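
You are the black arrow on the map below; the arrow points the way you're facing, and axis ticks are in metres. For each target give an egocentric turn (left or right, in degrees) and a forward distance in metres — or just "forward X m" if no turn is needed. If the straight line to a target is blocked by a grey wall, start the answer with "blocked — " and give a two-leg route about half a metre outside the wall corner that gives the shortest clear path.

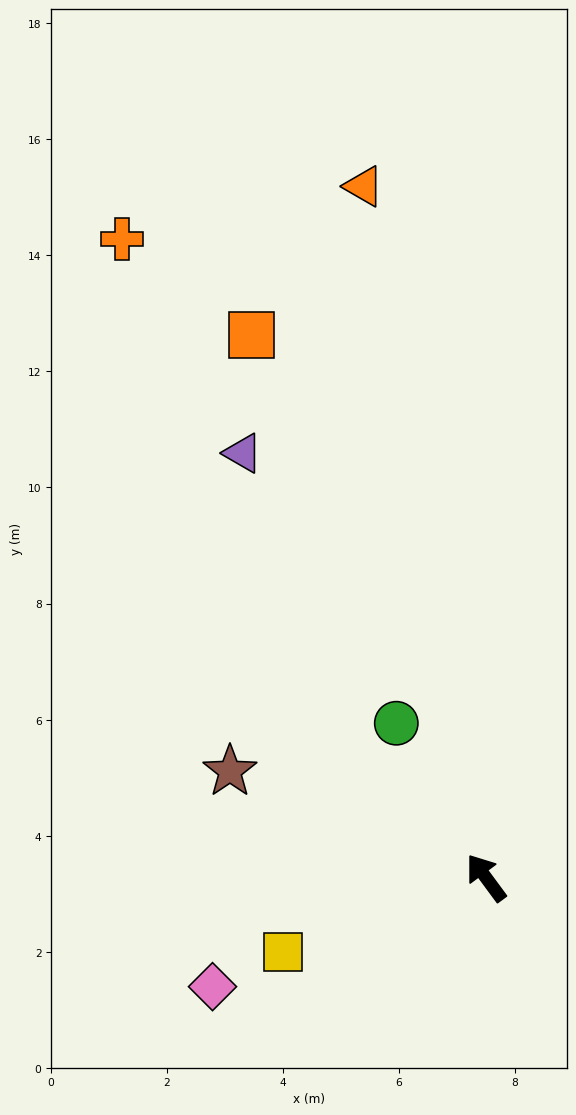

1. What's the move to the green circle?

turn right 6°, forward 3.1 m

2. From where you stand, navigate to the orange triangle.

turn right 26°, forward 12.1 m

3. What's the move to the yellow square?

turn left 74°, forward 3.7 m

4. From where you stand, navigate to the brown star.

turn left 31°, forward 4.8 m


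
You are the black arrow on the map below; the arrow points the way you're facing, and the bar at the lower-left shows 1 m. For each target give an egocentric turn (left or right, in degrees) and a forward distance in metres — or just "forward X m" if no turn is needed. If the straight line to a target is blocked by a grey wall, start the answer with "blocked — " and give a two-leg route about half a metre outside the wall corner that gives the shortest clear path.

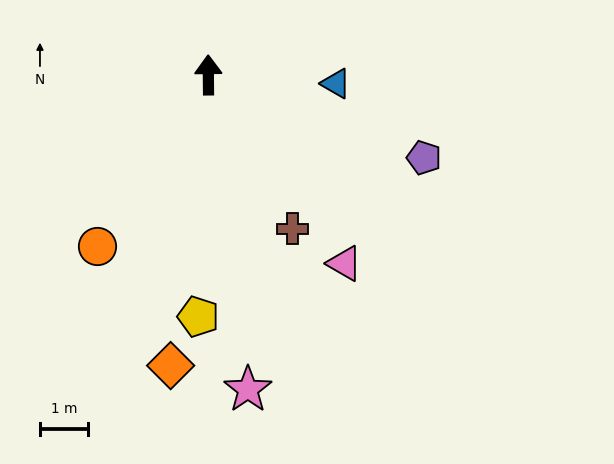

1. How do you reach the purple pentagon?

turn right 112°, forward 4.8 m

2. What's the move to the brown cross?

turn right 152°, forward 3.6 m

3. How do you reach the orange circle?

turn left 147°, forward 4.2 m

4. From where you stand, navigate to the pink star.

turn right 173°, forward 6.5 m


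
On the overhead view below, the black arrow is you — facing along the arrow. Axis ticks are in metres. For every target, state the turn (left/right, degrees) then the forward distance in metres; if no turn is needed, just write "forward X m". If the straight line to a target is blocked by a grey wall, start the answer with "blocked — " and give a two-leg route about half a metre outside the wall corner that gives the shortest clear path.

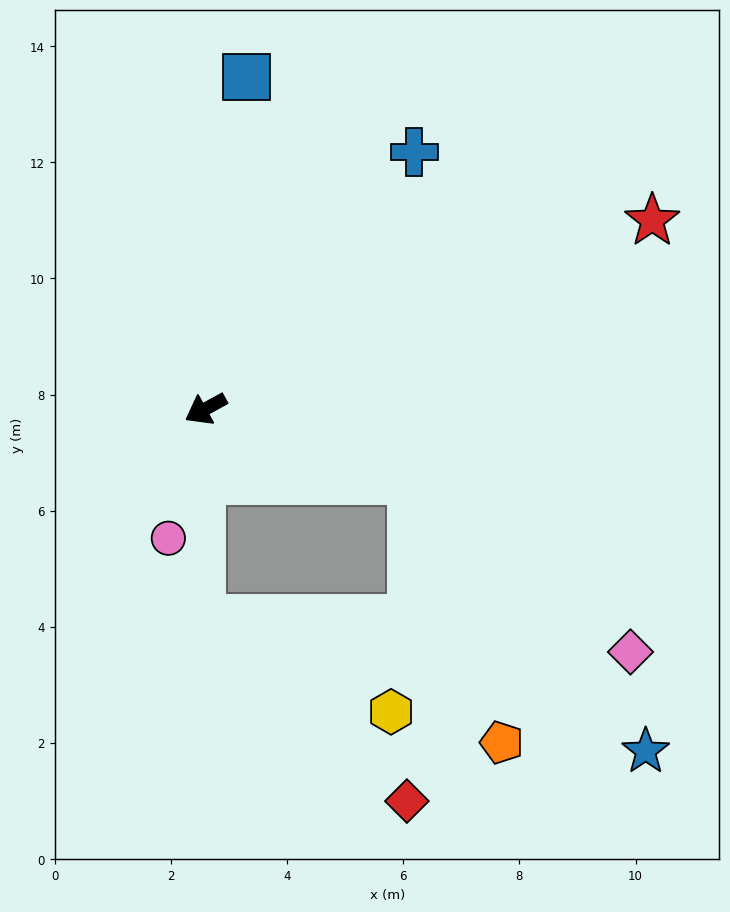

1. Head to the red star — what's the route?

turn left 174°, forward 8.3 m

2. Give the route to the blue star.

blocked — turn left 132°, forward 3.8 m, then turn right 30°, forward 6.2 m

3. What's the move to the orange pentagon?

blocked — turn left 132°, forward 3.8 m, then turn right 52°, forward 4.8 m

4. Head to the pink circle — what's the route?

turn left 45°, forward 2.3 m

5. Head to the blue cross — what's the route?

turn right 158°, forward 5.7 m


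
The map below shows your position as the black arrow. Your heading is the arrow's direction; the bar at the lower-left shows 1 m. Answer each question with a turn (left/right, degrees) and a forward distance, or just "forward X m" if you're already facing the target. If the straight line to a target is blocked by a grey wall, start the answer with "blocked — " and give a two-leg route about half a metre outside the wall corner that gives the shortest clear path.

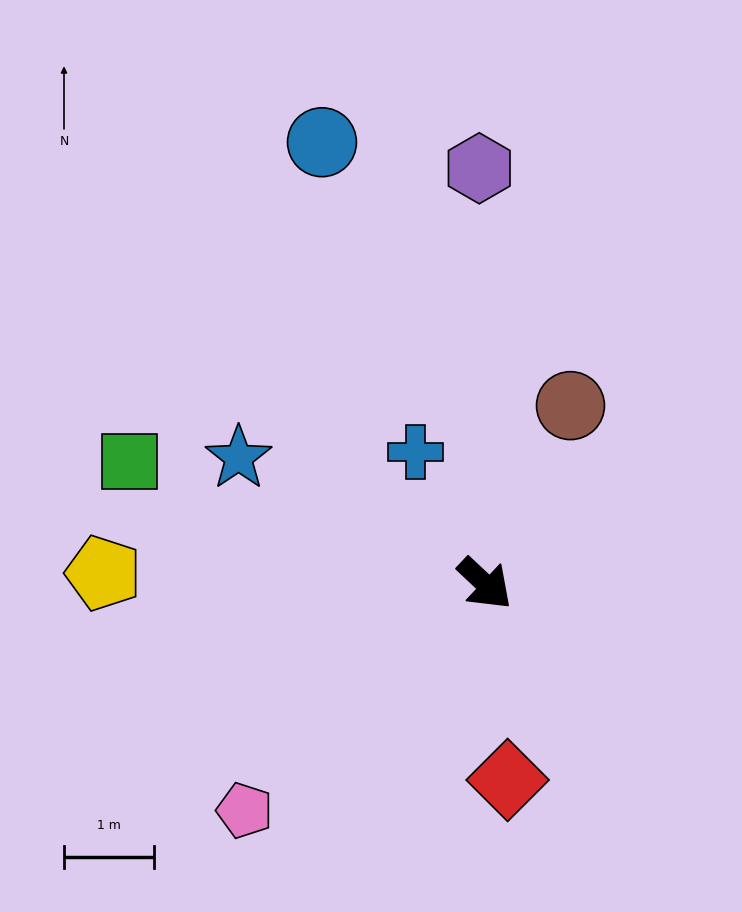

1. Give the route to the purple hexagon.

turn left 134°, forward 4.6 m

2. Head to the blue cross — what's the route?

turn left 161°, forward 1.7 m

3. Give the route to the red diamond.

turn right 40°, forward 2.2 m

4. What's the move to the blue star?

turn right 164°, forward 3.1 m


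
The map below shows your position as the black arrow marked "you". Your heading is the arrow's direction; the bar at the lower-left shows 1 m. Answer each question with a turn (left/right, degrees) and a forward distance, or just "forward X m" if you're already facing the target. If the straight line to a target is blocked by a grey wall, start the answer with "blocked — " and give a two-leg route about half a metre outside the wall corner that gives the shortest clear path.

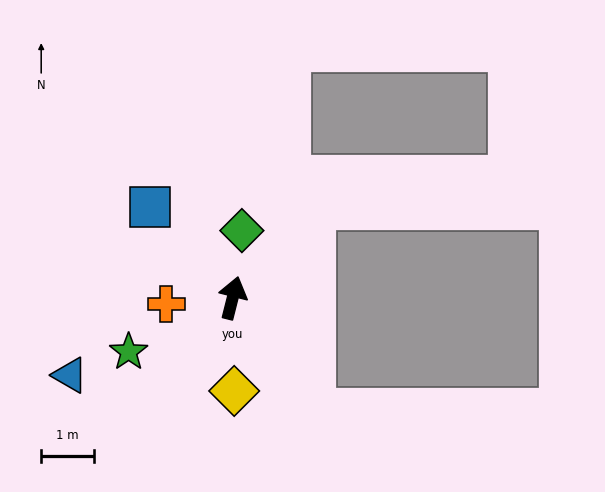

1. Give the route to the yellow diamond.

turn right 165°, forward 1.8 m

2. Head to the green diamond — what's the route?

turn left 6°, forward 1.3 m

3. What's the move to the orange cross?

turn left 109°, forward 1.3 m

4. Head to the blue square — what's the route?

turn left 57°, forward 2.3 m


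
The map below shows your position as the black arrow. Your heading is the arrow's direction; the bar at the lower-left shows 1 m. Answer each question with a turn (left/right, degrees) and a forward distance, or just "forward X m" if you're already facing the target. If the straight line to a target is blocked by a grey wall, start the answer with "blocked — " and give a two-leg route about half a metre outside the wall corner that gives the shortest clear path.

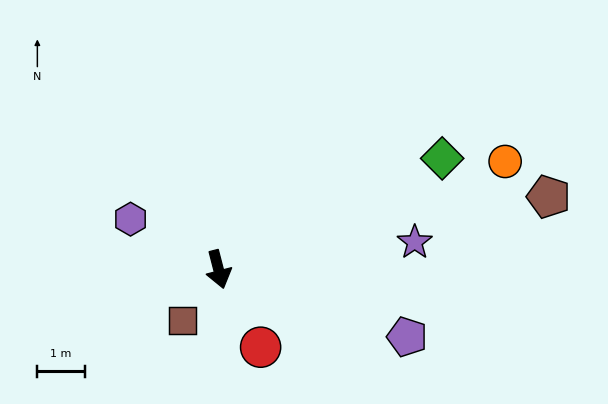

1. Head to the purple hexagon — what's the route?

turn right 134°, forward 2.1 m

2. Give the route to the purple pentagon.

turn left 56°, forward 4.2 m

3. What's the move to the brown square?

turn right 50°, forward 1.3 m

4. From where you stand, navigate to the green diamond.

turn left 102°, forward 5.3 m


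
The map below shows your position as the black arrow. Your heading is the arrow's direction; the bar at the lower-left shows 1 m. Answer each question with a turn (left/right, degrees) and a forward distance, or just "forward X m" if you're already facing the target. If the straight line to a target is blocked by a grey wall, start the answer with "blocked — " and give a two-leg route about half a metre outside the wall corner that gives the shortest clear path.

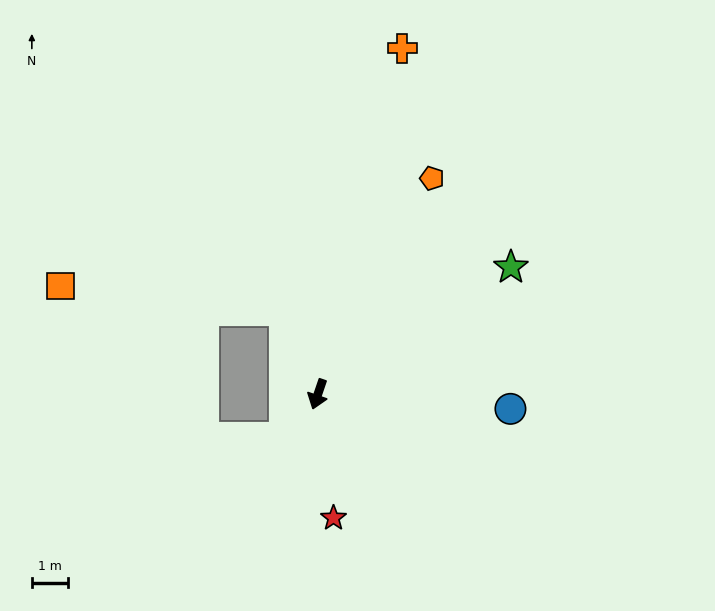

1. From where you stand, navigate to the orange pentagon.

turn left 171°, forward 6.7 m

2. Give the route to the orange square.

blocked — turn right 139°, forward 2.5 m, then turn left 62°, forward 6.1 m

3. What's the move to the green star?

turn left 142°, forward 6.3 m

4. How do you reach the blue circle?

turn left 105°, forward 5.3 m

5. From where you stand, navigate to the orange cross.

turn right 175°, forward 9.7 m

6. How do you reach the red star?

turn left 26°, forward 3.4 m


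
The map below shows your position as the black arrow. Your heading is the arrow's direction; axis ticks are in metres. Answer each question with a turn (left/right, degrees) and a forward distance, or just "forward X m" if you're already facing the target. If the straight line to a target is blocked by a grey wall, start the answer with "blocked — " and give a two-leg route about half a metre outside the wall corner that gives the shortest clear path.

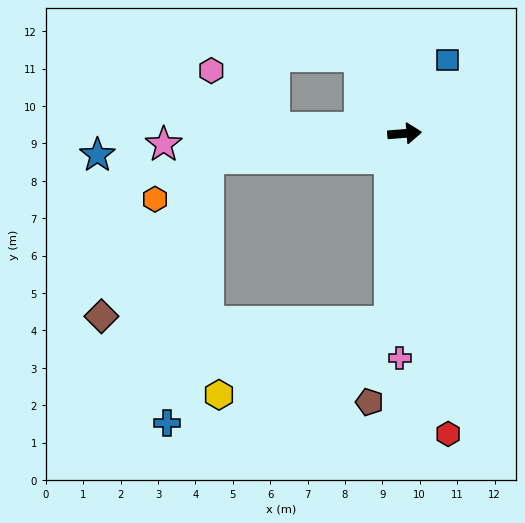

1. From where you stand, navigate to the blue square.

turn left 55°, forward 2.3 m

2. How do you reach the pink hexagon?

blocked — turn left 173°, forward 3.5 m, then turn right 40°, forward 2.3 m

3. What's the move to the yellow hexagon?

blocked — turn right 99°, forward 5.0 m, then turn right 62°, forward 5.0 m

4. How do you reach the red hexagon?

turn right 86°, forward 8.1 m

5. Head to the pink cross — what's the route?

turn right 96°, forward 6.0 m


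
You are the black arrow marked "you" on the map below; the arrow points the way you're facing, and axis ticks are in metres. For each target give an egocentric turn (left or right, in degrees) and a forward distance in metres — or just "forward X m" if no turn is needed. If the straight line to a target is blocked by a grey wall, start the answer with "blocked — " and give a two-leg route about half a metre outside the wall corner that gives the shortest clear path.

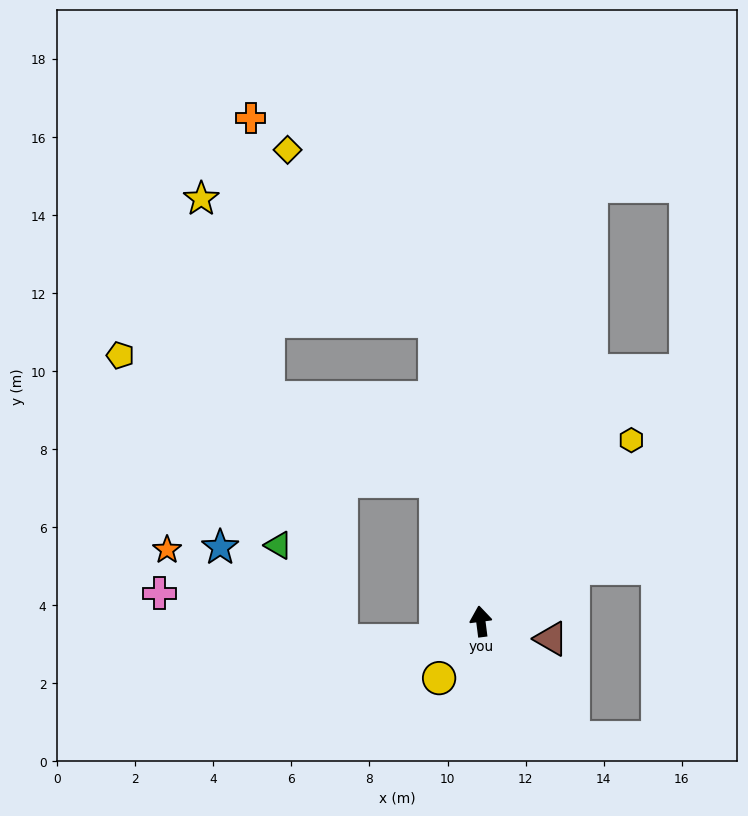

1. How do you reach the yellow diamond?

blocked — forward 7.8 m, then turn left 33°, forward 5.8 m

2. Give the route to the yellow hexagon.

turn right 47°, forward 6.0 m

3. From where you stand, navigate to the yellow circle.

turn left 136°, forward 1.8 m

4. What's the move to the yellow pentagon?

blocked — turn left 11°, forward 3.8 m, then turn left 50°, forward 8.7 m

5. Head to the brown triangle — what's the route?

turn right 111°, forward 1.9 m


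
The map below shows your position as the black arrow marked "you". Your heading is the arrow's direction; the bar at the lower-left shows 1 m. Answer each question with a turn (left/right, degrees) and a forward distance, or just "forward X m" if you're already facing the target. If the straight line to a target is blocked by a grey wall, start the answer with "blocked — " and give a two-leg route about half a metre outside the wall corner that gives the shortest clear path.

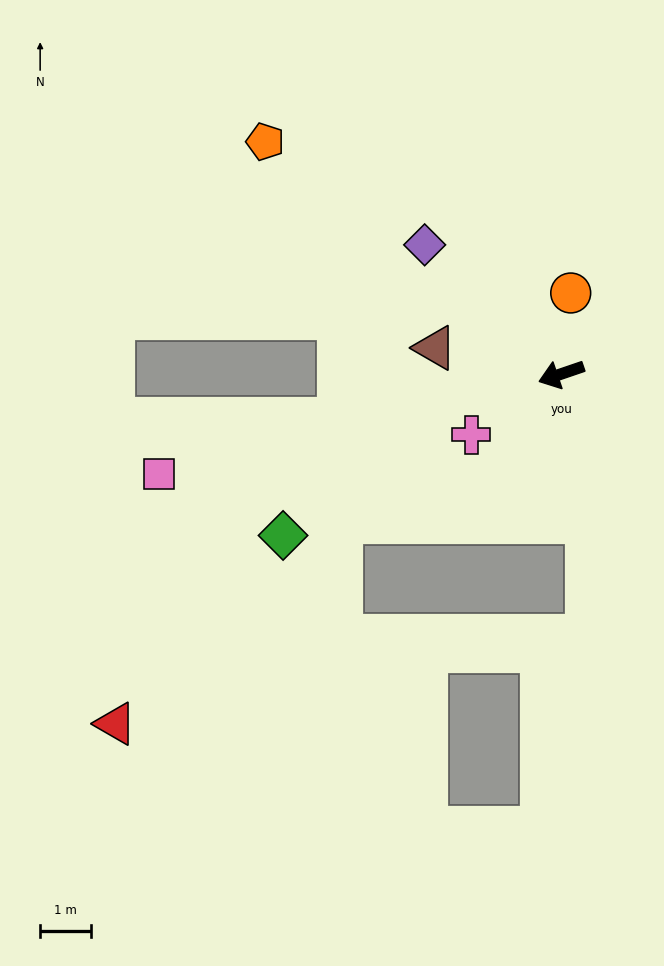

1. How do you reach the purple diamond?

turn right 62°, forward 3.7 m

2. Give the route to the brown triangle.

turn right 31°, forward 2.5 m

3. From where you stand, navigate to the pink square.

turn right 5°, forward 8.1 m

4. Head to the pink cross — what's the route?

turn left 15°, forward 2.1 m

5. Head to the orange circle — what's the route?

turn right 116°, forward 1.6 m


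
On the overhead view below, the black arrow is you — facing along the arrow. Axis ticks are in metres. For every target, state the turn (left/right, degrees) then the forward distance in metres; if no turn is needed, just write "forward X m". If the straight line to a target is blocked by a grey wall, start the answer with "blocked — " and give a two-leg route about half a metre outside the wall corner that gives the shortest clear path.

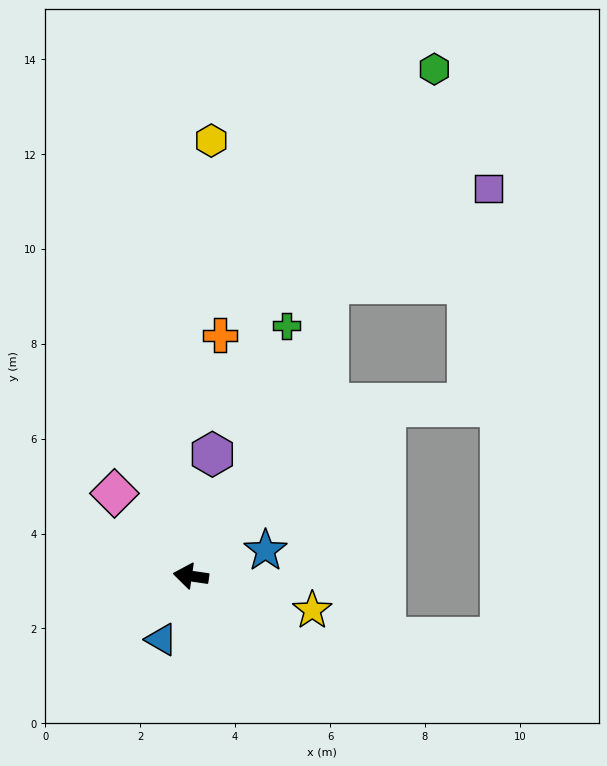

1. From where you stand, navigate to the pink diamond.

turn right 39°, forward 2.4 m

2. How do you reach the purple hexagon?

turn right 92°, forward 2.6 m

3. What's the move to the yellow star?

turn left 173°, forward 2.7 m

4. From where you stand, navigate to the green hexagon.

turn right 107°, forward 11.9 m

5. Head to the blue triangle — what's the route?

turn left 73°, forward 1.5 m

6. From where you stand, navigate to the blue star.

turn right 153°, forward 1.7 m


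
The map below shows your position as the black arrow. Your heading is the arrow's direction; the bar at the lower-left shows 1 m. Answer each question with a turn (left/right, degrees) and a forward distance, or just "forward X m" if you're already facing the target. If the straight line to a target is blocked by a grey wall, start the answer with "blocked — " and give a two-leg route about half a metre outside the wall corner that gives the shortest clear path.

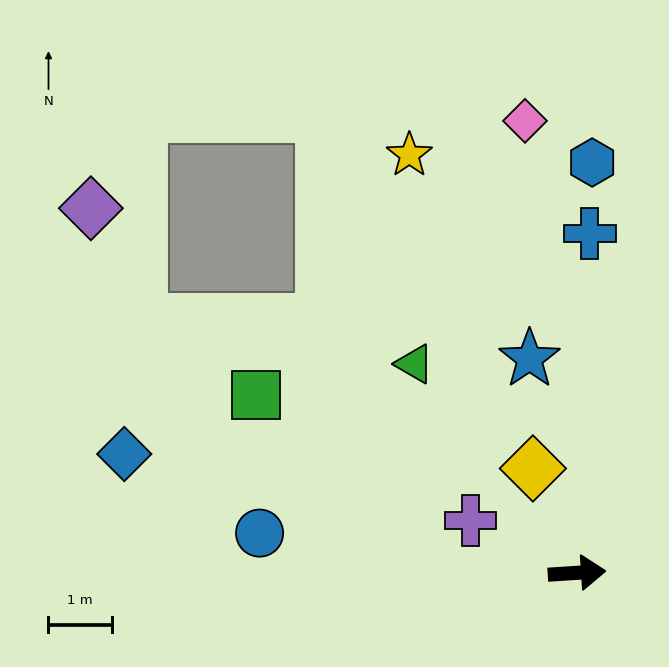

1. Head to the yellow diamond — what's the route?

turn left 109°, forward 1.8 m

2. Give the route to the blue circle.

turn left 169°, forward 5.1 m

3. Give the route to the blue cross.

turn left 84°, forward 5.4 m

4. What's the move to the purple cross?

turn left 150°, forward 1.9 m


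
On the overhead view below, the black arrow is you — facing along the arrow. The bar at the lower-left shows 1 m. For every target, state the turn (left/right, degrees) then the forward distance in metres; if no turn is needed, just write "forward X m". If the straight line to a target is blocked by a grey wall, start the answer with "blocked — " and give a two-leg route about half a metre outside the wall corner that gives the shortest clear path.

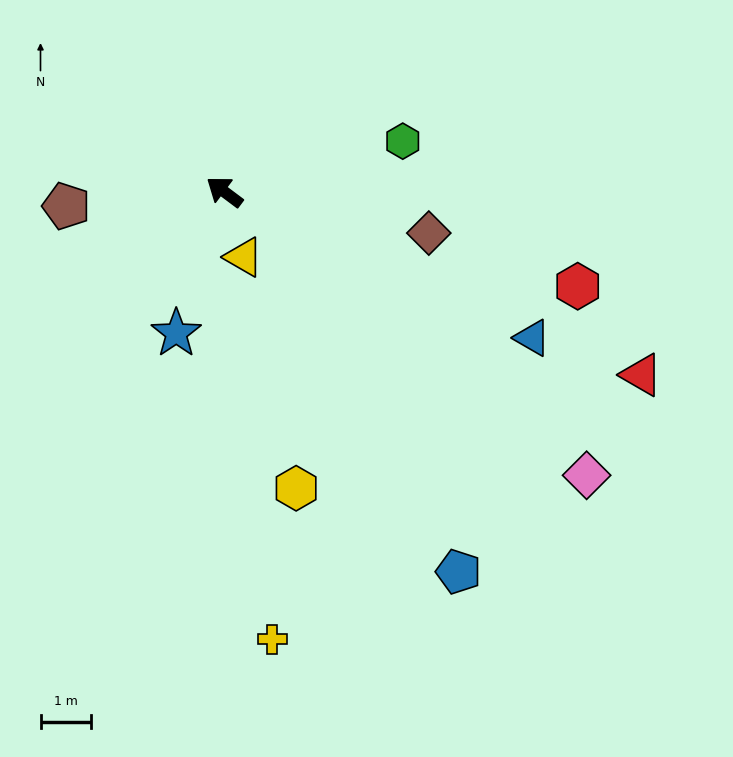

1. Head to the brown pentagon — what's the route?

turn left 42°, forward 3.1 m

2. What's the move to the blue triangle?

turn right 169°, forward 6.7 m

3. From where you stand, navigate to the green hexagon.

turn right 127°, forward 3.6 m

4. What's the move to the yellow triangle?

turn left 143°, forward 1.3 m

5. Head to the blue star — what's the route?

turn left 108°, forward 2.9 m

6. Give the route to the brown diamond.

turn right 155°, forward 4.1 m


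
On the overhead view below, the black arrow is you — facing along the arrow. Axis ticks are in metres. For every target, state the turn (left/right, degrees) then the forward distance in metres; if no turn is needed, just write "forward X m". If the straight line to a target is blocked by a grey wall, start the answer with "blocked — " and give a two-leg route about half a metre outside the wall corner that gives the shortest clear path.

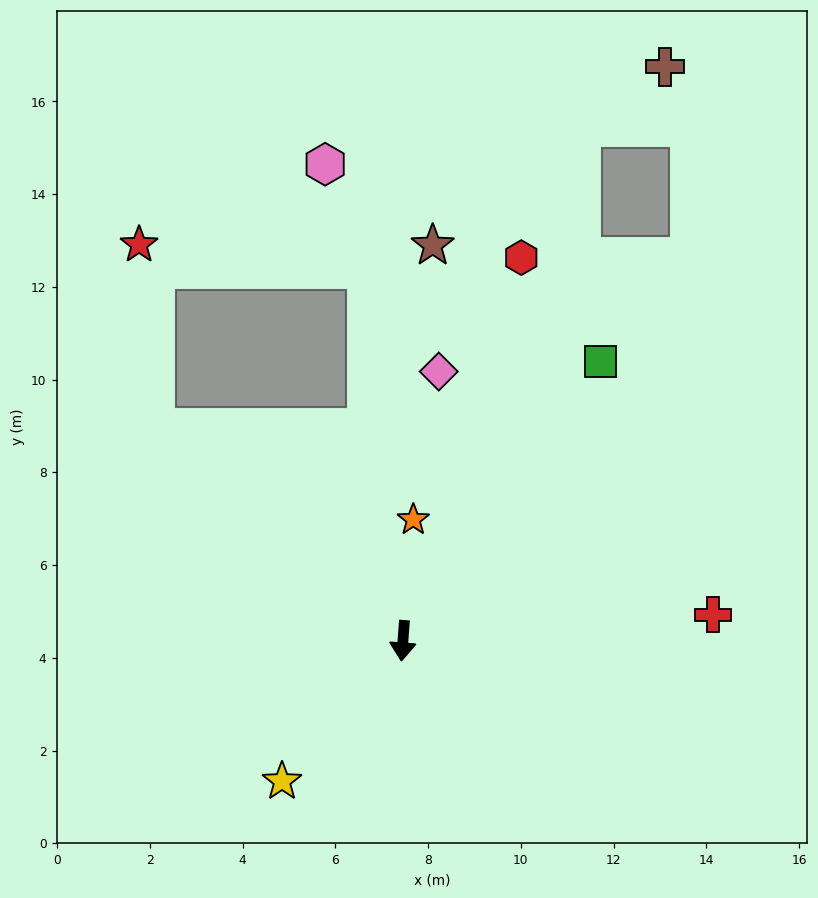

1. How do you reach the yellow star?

turn right 36°, forward 4.0 m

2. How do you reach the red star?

blocked — turn right 126°, forward 7.0 m, then turn right 45°, forward 4.0 m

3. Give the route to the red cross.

turn left 99°, forward 6.7 m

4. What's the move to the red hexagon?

turn left 167°, forward 8.7 m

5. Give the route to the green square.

turn left 149°, forward 7.4 m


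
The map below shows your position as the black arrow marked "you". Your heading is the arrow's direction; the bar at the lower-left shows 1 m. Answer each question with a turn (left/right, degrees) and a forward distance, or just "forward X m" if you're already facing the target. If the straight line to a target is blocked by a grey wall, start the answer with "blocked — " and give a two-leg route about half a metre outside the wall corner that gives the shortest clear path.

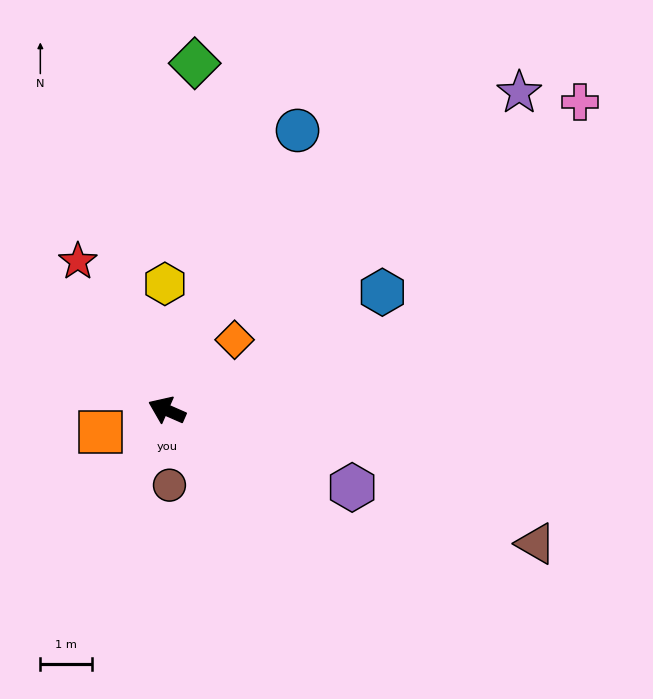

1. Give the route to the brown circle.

turn left 116°, forward 1.4 m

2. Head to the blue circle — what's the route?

turn right 91°, forward 5.9 m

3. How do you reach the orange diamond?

turn right 110°, forward 1.9 m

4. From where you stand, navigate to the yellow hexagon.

turn right 65°, forward 2.4 m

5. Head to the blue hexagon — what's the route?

turn right 128°, forward 4.7 m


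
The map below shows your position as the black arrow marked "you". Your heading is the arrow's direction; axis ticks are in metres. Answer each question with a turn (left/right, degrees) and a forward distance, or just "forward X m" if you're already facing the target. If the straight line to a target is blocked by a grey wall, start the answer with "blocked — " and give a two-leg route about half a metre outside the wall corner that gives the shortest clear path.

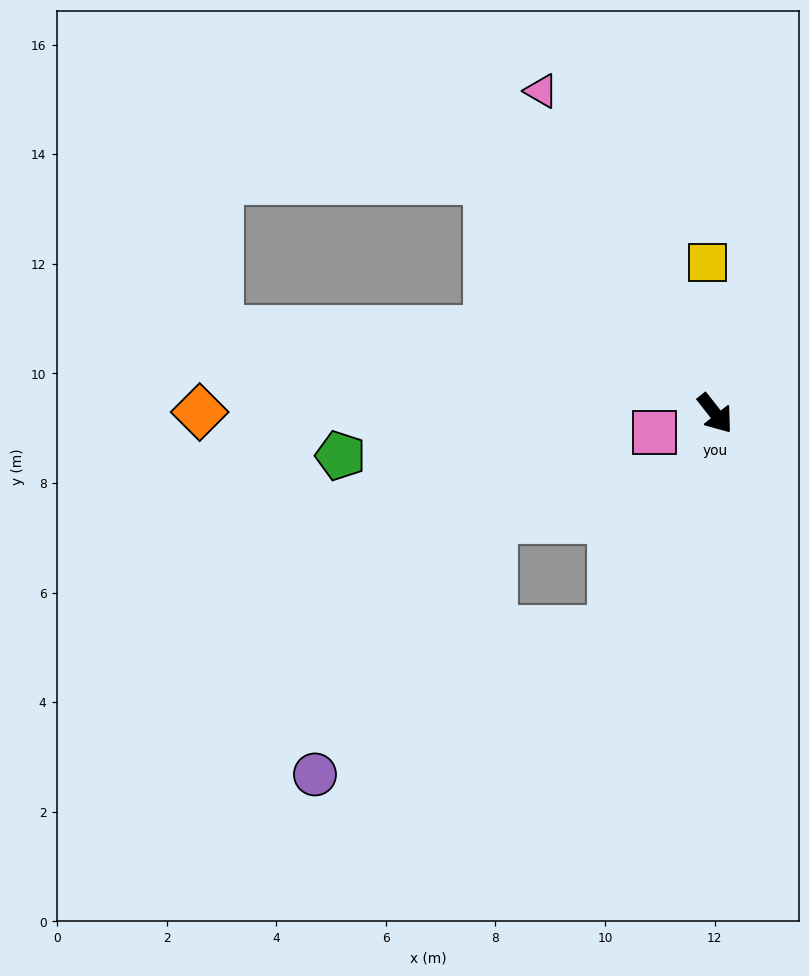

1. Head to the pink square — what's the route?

turn right 111°, forward 1.2 m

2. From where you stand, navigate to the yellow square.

turn left 145°, forward 2.8 m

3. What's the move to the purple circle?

blocked — turn right 64°, forward 4.4 m, then turn right 38°, forward 6.0 m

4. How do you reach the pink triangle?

turn left 170°, forward 6.7 m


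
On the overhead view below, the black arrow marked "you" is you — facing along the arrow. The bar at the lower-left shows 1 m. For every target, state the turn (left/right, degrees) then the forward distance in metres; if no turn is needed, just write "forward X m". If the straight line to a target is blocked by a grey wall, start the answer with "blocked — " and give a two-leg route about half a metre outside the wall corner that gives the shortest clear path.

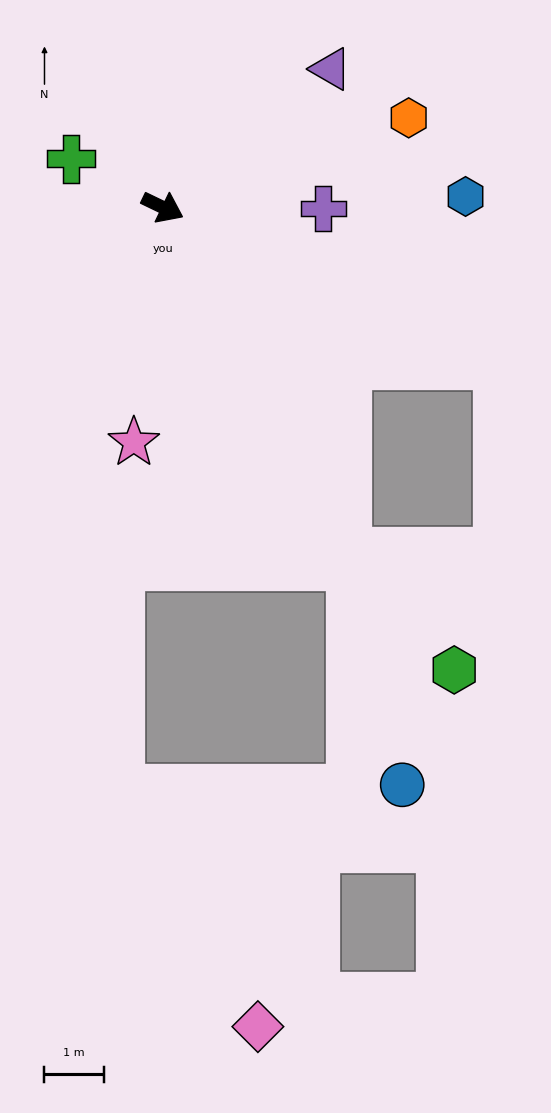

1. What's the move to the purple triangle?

turn left 65°, forward 3.7 m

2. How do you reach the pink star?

turn right 71°, forward 4.0 m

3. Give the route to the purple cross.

turn left 25°, forward 2.7 m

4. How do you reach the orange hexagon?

turn left 46°, forward 4.4 m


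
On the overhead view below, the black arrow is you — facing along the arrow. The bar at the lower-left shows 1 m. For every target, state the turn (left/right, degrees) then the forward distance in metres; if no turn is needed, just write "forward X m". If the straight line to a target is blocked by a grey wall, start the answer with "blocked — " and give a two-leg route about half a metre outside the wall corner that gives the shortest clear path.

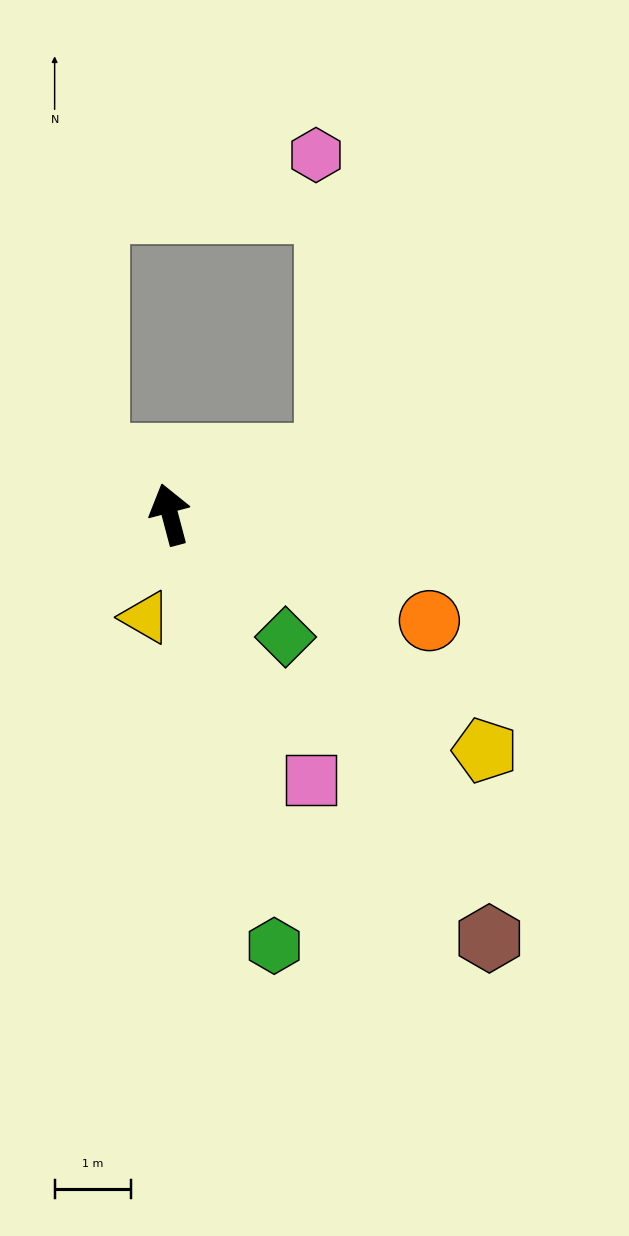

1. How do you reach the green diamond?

turn right 151°, forward 2.2 m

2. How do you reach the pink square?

turn right 167°, forward 3.9 m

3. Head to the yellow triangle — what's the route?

turn left 152°, forward 1.4 m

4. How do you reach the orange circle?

turn right 127°, forward 3.7 m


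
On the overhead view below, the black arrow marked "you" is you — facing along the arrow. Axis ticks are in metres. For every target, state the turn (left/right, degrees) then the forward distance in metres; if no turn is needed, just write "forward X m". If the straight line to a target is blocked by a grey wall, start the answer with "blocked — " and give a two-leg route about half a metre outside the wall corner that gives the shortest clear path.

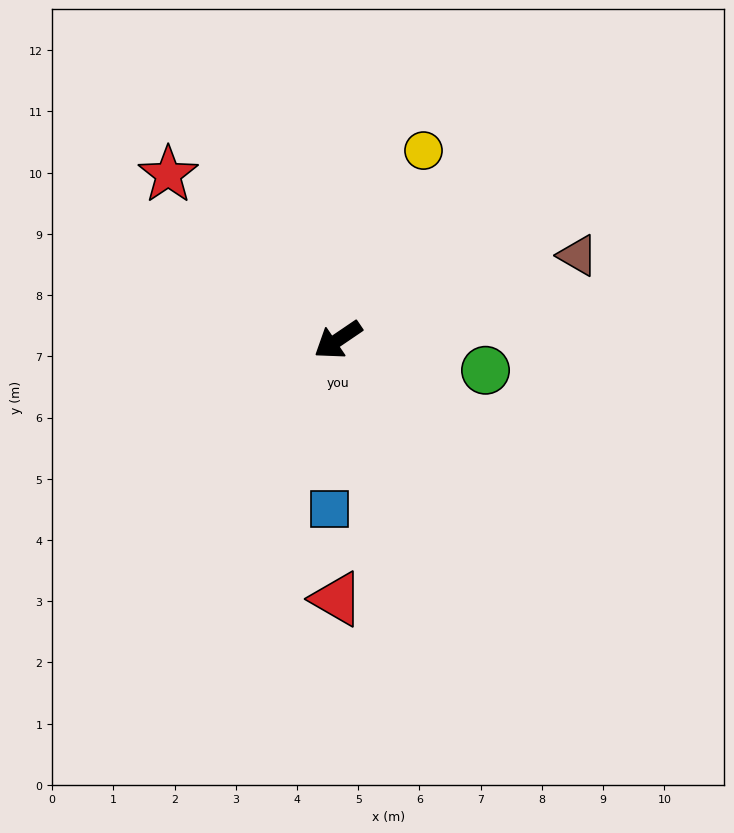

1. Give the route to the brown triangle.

turn left 165°, forward 4.2 m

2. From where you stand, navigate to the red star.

turn right 78°, forward 3.9 m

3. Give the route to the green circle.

turn left 134°, forward 2.5 m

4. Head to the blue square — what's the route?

turn left 53°, forward 2.8 m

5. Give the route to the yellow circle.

turn right 149°, forward 3.4 m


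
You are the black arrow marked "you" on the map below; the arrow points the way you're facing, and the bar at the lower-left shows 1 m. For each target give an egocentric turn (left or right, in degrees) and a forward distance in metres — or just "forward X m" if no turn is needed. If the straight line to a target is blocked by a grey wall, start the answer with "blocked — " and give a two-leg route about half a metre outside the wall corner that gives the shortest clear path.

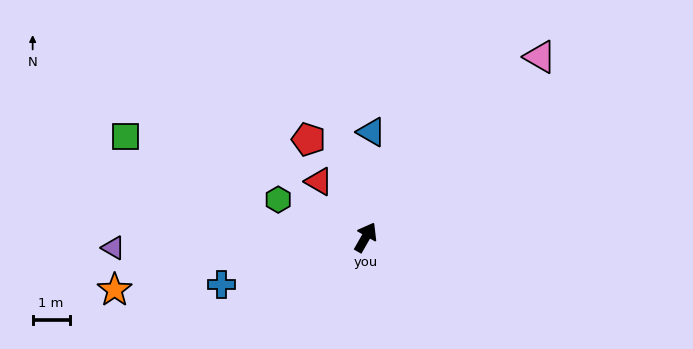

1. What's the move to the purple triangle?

turn left 122°, forward 6.8 m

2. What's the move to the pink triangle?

turn right 14°, forward 6.8 m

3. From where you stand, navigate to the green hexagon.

turn left 96°, forward 2.6 m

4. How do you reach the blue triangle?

turn left 27°, forward 2.9 m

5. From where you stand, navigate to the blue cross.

turn left 138°, forward 4.1 m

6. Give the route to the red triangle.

turn left 70°, forward 2.0 m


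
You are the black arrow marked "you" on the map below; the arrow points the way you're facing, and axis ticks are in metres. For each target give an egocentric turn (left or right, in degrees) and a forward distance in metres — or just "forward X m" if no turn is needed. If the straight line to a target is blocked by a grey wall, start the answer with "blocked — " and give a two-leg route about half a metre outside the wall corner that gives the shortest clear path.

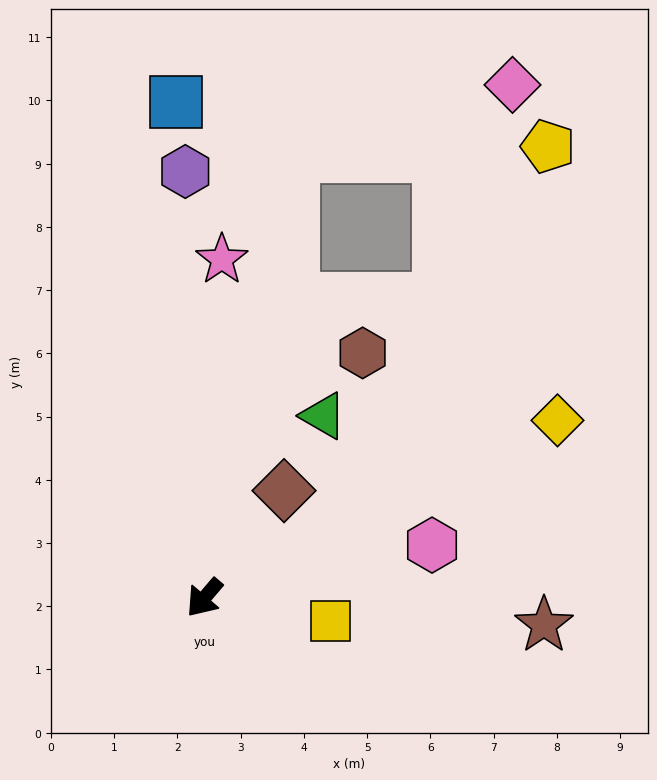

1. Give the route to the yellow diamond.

turn left 157°, forward 6.3 m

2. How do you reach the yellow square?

turn left 120°, forward 2.0 m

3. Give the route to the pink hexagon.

turn left 144°, forward 3.7 m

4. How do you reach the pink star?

turn right 142°, forward 5.4 m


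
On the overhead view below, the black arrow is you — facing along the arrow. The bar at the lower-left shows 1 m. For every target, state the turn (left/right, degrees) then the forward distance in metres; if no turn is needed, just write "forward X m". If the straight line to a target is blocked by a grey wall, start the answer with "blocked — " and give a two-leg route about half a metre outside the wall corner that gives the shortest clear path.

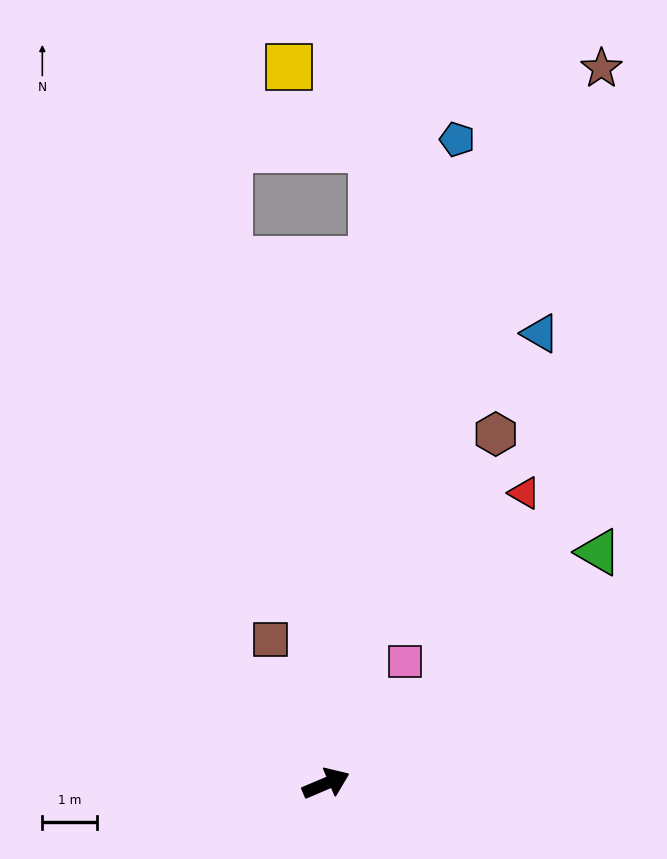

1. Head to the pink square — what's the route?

turn left 34°, forward 2.7 m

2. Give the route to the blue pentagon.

turn left 56°, forward 12.1 m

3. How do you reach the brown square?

turn left 88°, forward 2.8 m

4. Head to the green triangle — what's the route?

turn left 17°, forward 6.6 m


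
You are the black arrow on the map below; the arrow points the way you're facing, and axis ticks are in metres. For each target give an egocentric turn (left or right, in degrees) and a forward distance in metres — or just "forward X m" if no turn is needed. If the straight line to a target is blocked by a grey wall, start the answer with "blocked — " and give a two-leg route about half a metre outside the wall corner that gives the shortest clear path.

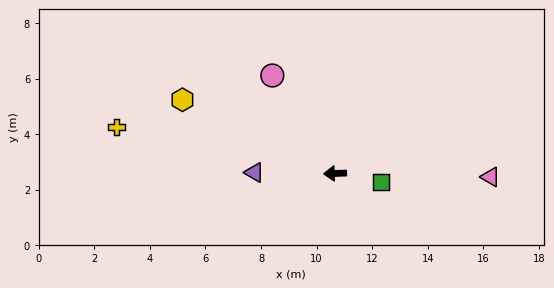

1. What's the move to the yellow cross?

turn right 14°, forward 8.0 m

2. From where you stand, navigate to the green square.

turn left 167°, forward 1.7 m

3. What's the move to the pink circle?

turn right 59°, forward 4.2 m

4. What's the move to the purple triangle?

turn right 3°, forward 2.9 m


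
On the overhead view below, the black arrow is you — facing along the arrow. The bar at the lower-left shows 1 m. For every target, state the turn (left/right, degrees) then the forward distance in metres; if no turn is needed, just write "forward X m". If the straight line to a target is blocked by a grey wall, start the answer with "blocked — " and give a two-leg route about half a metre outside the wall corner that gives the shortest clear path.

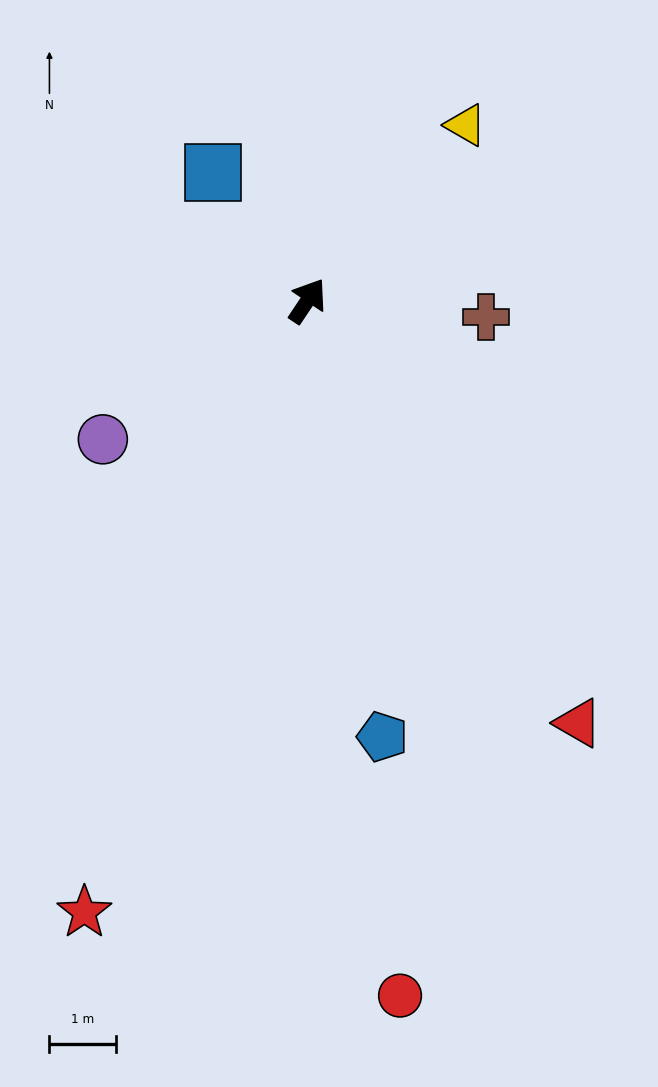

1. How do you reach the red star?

turn right 166°, forward 9.8 m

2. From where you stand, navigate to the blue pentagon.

turn right 136°, forward 6.7 m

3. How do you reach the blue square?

turn left 70°, forward 2.4 m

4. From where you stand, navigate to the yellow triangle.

turn right 8°, forward 3.6 m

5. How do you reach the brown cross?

turn right 61°, forward 2.7 m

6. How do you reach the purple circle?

turn left 158°, forward 3.7 m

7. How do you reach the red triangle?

turn right 114°, forward 7.6 m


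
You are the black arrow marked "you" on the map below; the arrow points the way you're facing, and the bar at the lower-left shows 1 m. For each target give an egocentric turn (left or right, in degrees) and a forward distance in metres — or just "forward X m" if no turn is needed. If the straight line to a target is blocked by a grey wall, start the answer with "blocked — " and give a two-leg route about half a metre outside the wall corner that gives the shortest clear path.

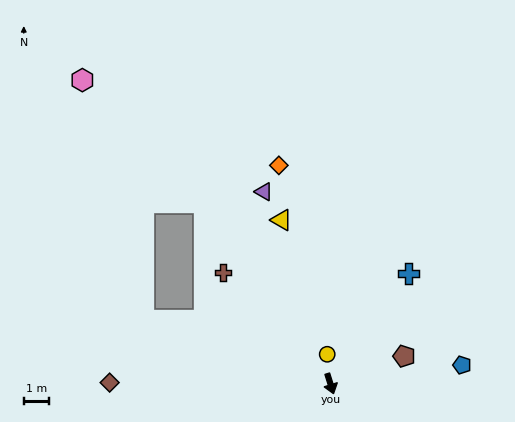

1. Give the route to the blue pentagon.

turn left 81°, forward 5.3 m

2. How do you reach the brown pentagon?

turn left 93°, forward 3.2 m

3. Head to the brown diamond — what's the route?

turn right 108°, forward 8.9 m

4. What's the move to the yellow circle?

turn left 169°, forward 1.2 m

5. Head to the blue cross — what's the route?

turn left 127°, forward 5.4 m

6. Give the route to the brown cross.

turn right 153°, forward 6.2 m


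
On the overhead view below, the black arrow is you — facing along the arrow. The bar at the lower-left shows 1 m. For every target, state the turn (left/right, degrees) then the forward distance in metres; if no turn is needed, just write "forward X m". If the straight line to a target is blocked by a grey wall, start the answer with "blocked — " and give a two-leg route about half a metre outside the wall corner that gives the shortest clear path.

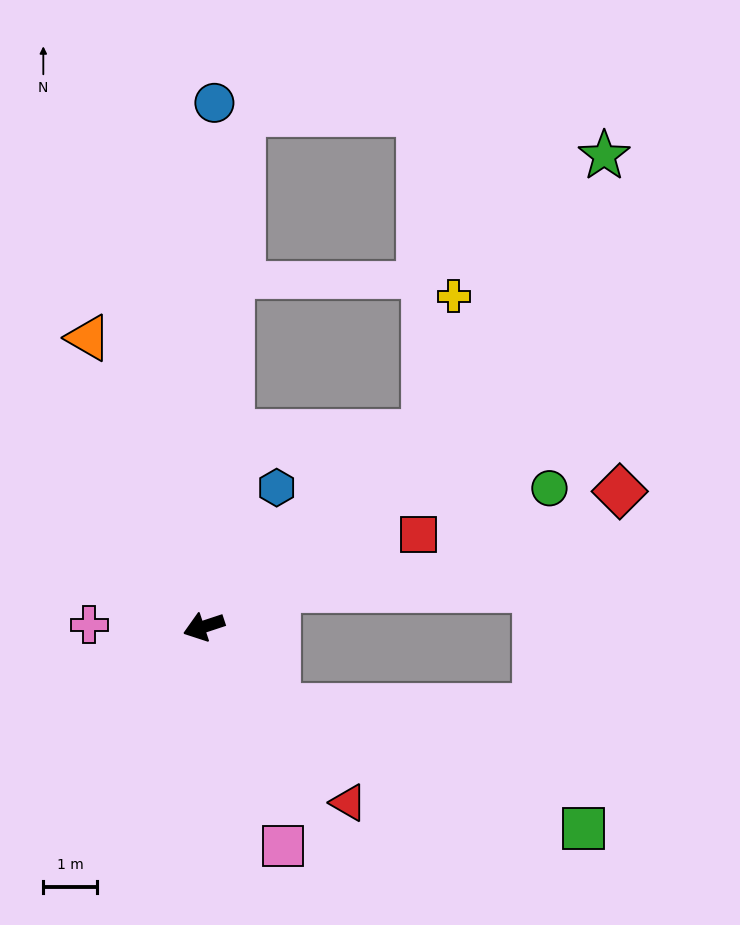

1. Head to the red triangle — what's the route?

turn left 111°, forward 4.2 m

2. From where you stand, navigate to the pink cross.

turn right 19°, forward 2.1 m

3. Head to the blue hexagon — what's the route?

turn right 136°, forward 2.9 m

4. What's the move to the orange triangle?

turn right 86°, forward 5.8 m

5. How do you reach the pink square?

turn left 92°, forward 4.3 m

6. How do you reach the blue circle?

turn right 109°, forward 9.8 m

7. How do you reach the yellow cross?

blocked — turn right 157°, forward 5.5 m, then turn left 37°, forward 2.6 m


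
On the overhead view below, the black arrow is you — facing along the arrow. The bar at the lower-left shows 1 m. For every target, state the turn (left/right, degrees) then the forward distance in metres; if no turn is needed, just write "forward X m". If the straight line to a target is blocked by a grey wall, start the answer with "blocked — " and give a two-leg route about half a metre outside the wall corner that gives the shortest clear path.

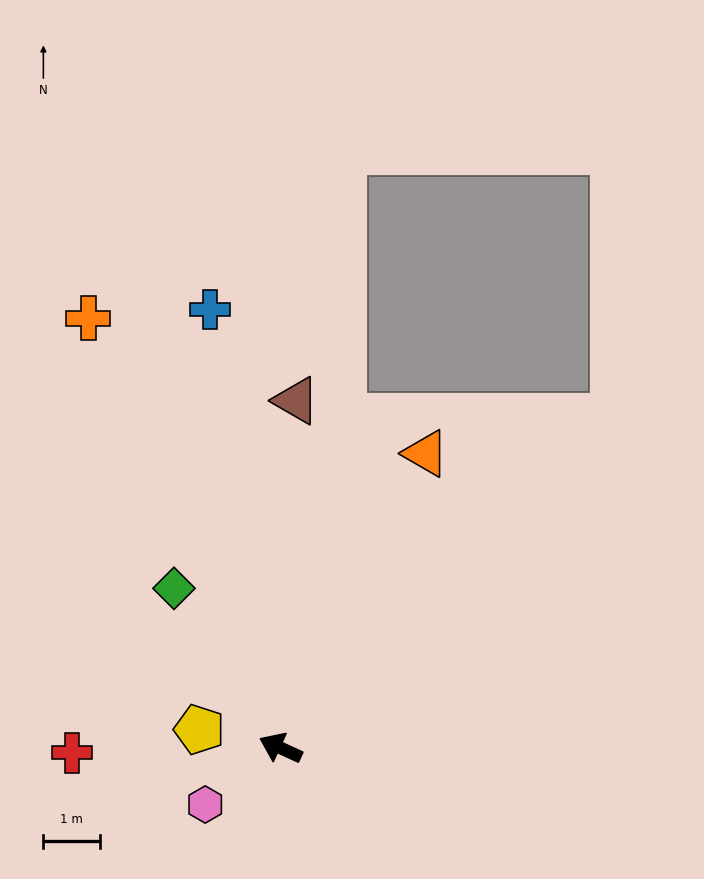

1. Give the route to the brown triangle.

turn right 68°, forward 6.2 m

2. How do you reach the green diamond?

turn right 32°, forward 3.4 m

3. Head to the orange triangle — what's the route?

turn right 92°, forward 5.8 m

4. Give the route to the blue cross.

turn right 56°, forward 7.9 m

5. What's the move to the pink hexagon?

turn left 61°, forward 1.7 m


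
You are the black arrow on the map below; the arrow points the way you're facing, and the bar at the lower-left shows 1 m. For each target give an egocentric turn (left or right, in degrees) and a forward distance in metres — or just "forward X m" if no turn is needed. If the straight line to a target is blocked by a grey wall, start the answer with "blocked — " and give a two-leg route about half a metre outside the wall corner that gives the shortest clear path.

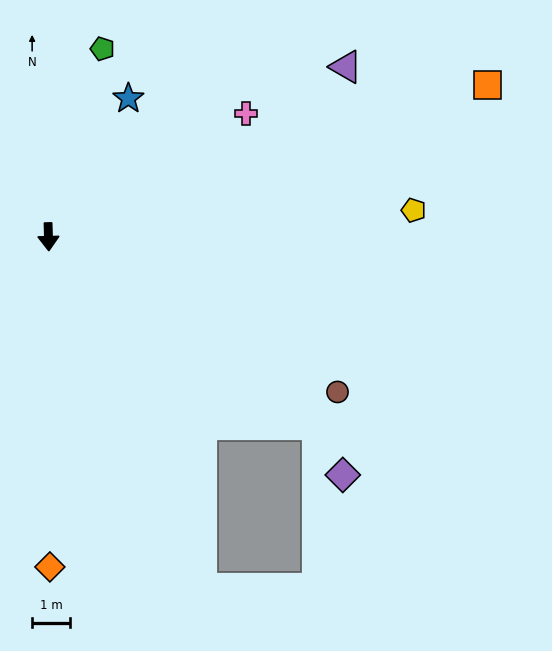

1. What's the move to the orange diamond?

forward 8.7 m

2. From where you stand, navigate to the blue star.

turn left 148°, forward 4.2 m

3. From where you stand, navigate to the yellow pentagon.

turn left 93°, forward 9.7 m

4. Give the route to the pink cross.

turn left 120°, forward 6.2 m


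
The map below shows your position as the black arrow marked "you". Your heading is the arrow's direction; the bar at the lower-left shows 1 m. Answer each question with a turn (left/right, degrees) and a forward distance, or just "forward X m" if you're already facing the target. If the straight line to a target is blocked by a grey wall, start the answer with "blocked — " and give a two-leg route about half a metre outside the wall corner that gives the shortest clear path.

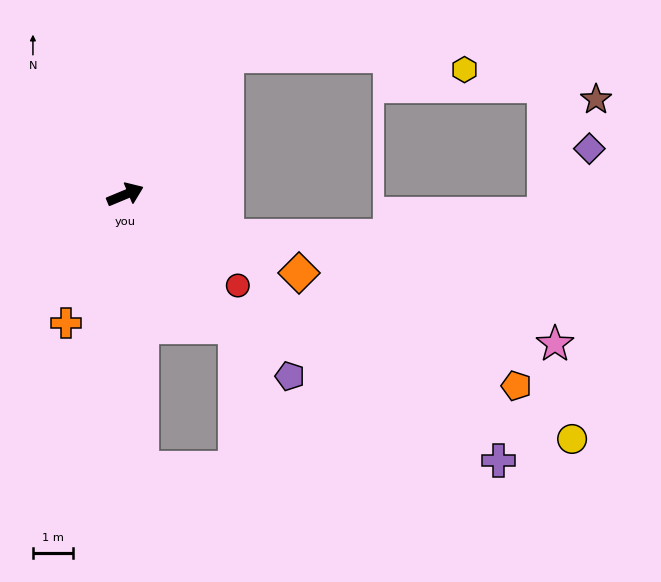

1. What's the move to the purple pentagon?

turn right 70°, forward 6.2 m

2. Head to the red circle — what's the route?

turn right 62°, forward 3.6 m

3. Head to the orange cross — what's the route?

turn right 137°, forward 3.6 m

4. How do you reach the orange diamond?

turn right 47°, forward 4.8 m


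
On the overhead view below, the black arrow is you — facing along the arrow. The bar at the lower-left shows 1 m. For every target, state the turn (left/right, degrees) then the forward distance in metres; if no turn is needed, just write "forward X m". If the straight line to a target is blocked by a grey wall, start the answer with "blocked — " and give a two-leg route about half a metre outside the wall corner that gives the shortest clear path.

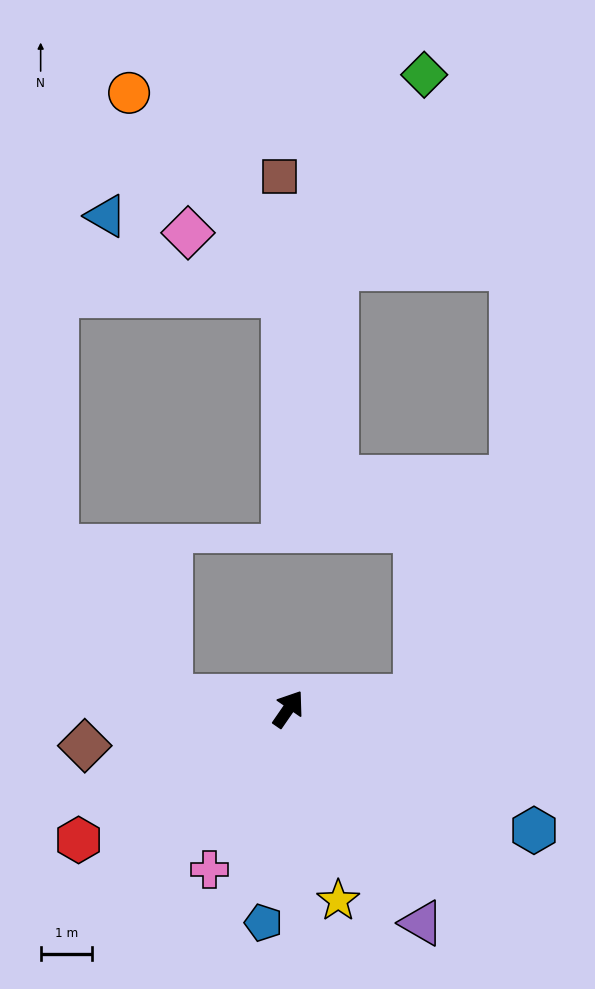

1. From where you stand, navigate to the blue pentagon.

turn right 152°, forward 4.2 m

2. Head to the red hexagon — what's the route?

turn left 157°, forward 4.8 m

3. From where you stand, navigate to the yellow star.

turn right 131°, forward 3.8 m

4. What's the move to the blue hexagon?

turn right 82°, forward 5.3 m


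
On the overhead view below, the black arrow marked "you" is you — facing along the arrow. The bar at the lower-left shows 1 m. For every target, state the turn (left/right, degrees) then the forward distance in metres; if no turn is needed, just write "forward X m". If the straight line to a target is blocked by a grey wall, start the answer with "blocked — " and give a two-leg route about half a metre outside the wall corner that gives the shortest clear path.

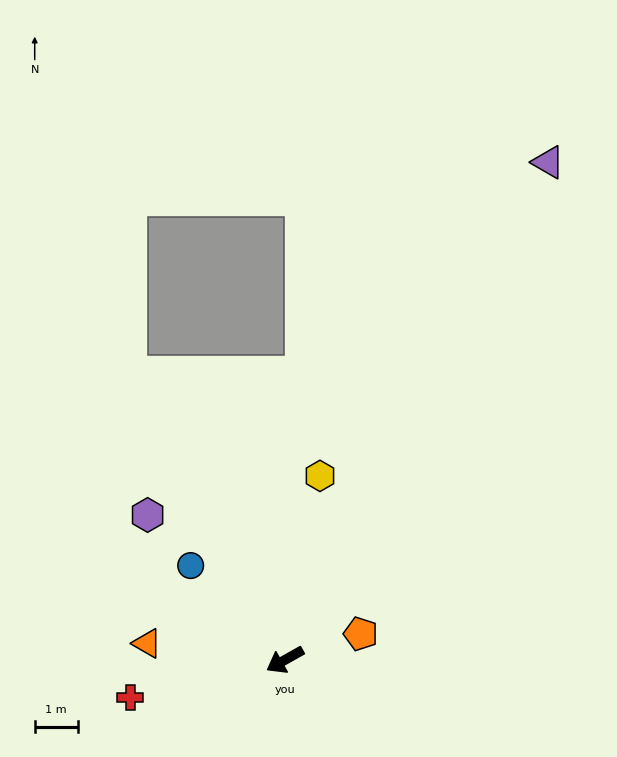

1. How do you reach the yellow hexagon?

turn right 130°, forward 4.4 m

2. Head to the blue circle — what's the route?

turn right 74°, forward 3.1 m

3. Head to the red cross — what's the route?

turn right 16°, forward 3.7 m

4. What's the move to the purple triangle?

turn right 147°, forward 13.1 m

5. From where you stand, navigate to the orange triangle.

turn right 36°, forward 3.2 m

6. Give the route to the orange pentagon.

turn left 170°, forward 1.9 m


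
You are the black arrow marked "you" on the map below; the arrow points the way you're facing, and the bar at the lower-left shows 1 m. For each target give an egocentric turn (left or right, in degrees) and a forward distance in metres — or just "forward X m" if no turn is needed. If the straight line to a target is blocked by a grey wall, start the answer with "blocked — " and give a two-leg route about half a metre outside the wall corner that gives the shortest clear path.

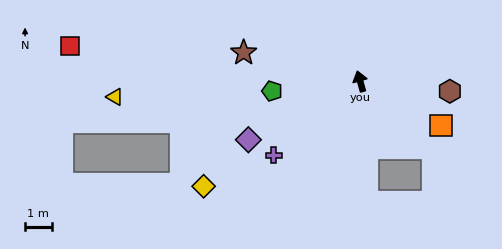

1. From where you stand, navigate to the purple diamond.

turn left 102°, forward 4.7 m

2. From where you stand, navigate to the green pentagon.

turn left 81°, forward 3.3 m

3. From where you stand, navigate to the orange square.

turn right 134°, forward 3.5 m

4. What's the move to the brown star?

turn left 61°, forward 4.5 m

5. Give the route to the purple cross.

turn left 115°, forward 4.3 m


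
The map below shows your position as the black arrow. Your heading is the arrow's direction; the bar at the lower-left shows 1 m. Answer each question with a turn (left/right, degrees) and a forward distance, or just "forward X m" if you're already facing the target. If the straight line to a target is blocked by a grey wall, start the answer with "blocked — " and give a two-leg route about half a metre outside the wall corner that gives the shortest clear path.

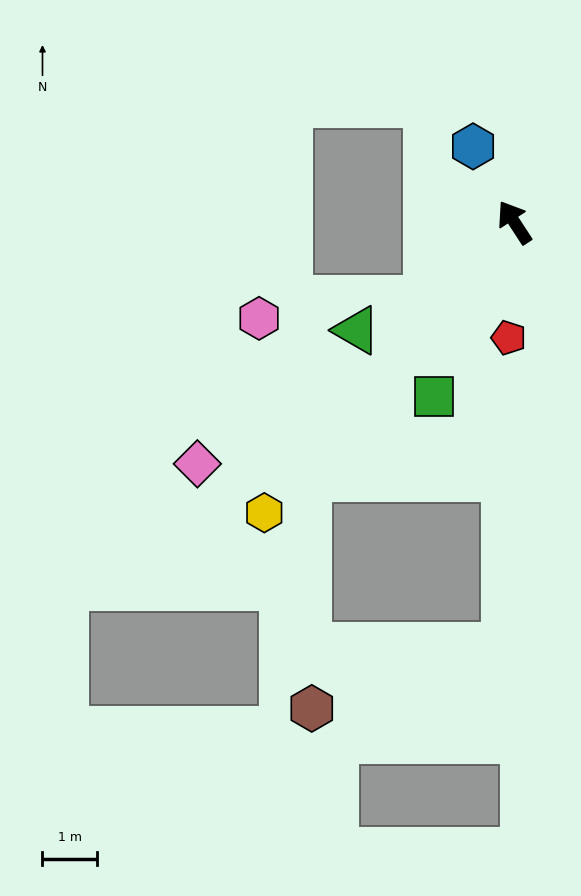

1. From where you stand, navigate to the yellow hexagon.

turn left 106°, forward 7.1 m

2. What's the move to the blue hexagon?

turn right 4°, forward 1.6 m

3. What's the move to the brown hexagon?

blocked — turn left 108°, forward 6.1 m, then turn left 40°, forward 4.2 m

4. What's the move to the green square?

turn left 122°, forward 3.5 m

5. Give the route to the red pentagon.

turn left 144°, forward 2.1 m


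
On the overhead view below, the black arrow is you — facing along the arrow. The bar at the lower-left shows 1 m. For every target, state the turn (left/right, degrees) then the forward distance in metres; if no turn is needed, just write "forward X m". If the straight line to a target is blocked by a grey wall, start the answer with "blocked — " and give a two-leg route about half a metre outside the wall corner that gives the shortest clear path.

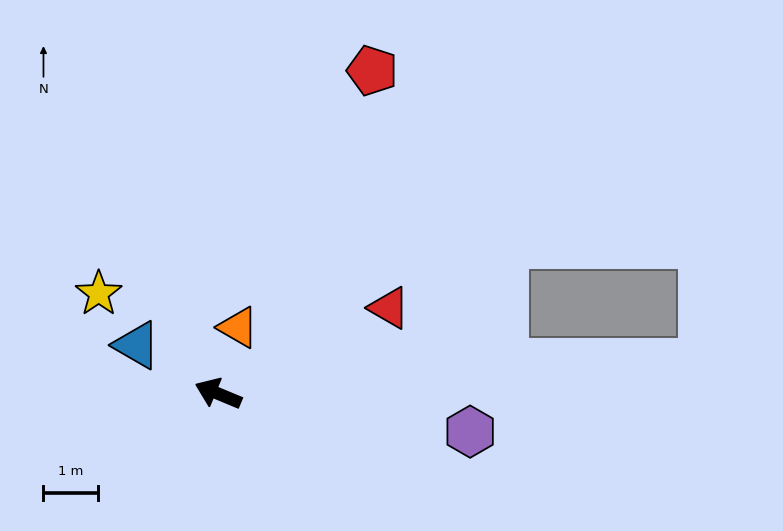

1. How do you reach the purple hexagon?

turn right 166°, forward 4.6 m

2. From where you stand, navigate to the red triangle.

turn right 131°, forward 3.5 m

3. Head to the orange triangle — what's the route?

turn right 84°, forward 1.3 m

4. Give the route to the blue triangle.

turn right 8°, forward 1.7 m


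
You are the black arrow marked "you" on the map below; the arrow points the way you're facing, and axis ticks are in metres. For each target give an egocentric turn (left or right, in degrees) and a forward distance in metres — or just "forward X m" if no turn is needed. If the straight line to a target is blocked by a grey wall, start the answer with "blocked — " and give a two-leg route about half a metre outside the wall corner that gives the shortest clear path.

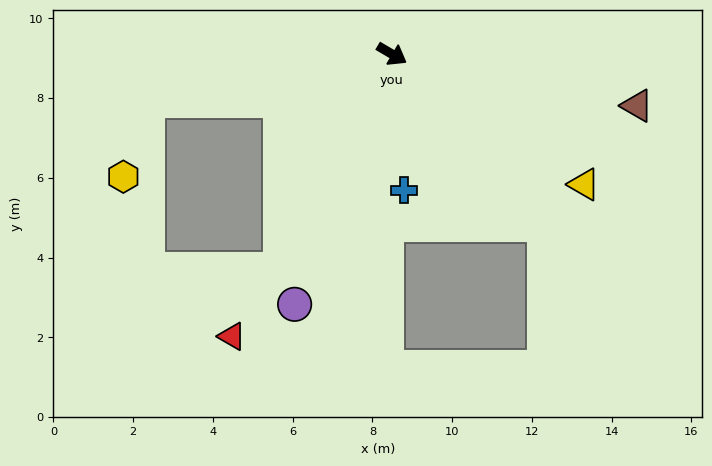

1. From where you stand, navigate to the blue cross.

turn right 54°, forward 3.4 m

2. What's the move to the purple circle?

turn right 81°, forward 6.7 m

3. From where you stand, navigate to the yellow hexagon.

blocked — turn right 139°, forward 6.2 m, then turn left 61°, forward 2.0 m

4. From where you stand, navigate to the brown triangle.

turn left 19°, forward 6.3 m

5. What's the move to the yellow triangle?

turn right 4°, forward 5.8 m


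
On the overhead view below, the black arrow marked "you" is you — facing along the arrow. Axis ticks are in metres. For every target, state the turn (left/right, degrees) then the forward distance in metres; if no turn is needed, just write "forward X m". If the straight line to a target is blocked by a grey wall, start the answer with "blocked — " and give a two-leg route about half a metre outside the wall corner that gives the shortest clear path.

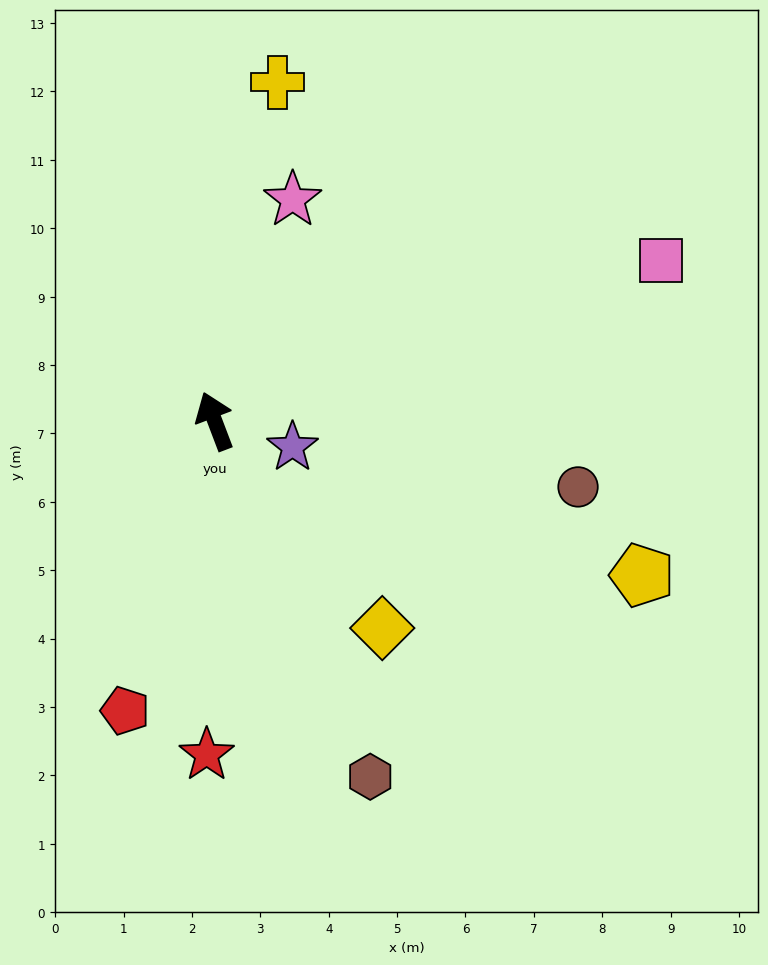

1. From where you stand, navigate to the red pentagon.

turn left 142°, forward 4.4 m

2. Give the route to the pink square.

turn right 91°, forward 6.9 m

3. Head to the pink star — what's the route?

turn right 40°, forward 3.4 m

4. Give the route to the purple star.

turn right 129°, forward 1.2 m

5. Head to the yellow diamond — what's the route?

turn right 162°, forward 3.9 m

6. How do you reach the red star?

turn left 158°, forward 4.9 m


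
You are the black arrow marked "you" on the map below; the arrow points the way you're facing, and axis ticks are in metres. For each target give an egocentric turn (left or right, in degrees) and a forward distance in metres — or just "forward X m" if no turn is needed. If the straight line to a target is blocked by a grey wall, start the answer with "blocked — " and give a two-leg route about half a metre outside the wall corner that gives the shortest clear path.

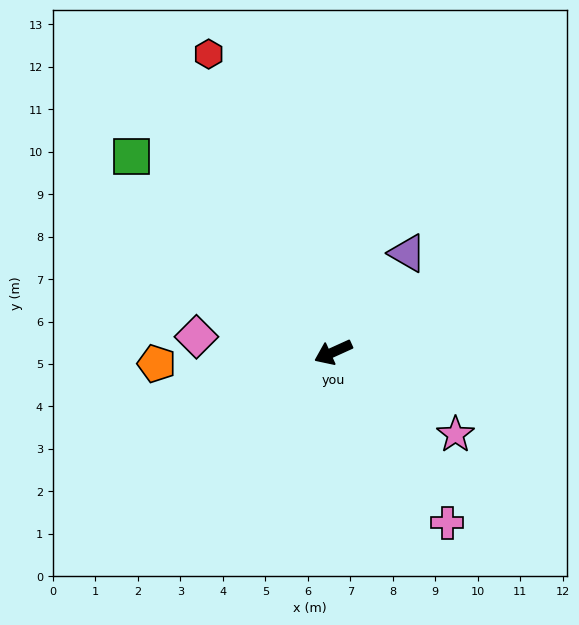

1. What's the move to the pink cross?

turn left 99°, forward 4.8 m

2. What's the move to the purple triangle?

turn right 151°, forward 2.9 m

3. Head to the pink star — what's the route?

turn left 122°, forward 3.5 m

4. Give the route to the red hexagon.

turn right 92°, forward 7.6 m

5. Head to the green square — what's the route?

turn right 69°, forward 6.6 m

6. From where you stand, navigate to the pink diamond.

turn right 31°, forward 3.2 m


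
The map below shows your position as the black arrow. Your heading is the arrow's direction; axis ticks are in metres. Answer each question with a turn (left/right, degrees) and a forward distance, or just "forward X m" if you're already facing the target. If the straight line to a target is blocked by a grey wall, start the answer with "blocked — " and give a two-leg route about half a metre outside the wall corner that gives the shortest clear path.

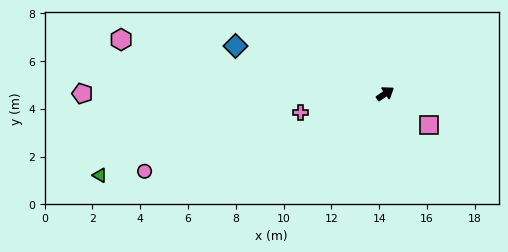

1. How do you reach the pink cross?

turn left 158°, forward 3.6 m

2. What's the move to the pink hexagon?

turn left 134°, forward 11.3 m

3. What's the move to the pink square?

turn right 70°, forward 2.2 m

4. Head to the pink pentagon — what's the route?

turn left 146°, forward 12.7 m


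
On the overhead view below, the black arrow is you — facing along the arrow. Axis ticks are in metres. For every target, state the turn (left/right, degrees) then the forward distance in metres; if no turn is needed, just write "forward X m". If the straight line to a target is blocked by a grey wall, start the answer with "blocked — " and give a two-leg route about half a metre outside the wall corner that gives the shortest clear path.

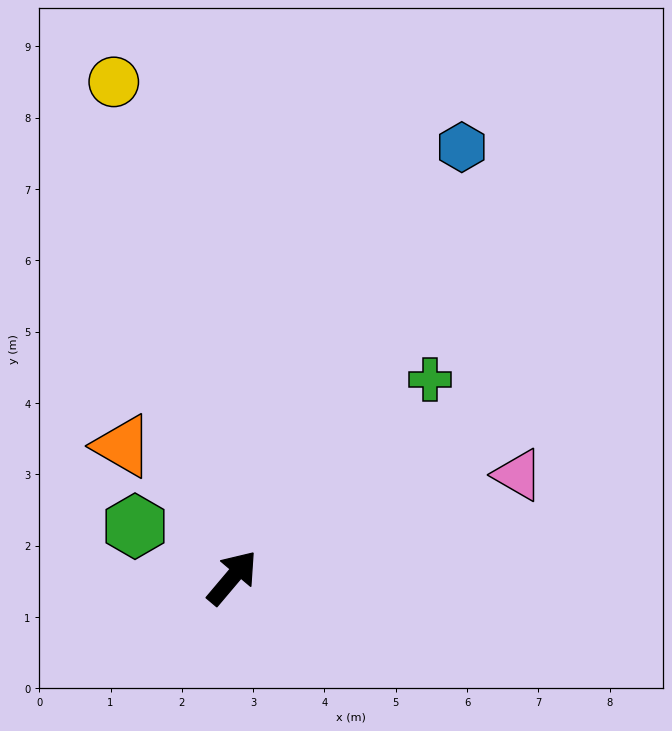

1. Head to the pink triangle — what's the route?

turn right 30°, forward 4.3 m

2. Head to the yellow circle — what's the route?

turn left 54°, forward 7.1 m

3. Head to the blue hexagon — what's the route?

turn left 12°, forward 6.8 m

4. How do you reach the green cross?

turn right 5°, forward 3.9 m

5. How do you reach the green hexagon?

turn left 102°, forward 1.5 m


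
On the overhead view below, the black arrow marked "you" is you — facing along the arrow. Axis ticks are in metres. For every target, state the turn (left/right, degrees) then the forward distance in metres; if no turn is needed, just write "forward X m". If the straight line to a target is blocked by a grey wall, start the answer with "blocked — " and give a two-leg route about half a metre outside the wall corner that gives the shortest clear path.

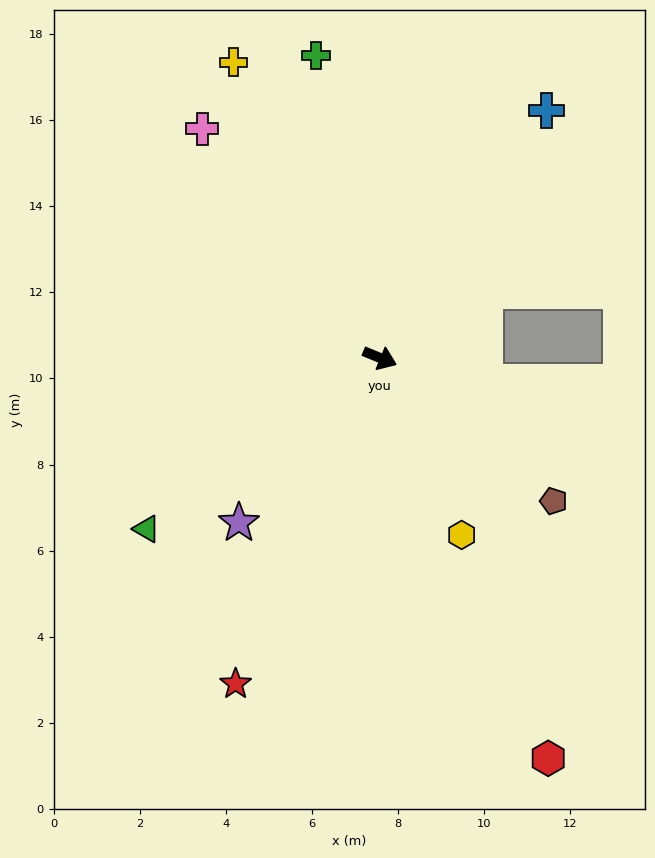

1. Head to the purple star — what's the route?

turn right 108°, forward 5.0 m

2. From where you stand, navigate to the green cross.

turn left 124°, forward 7.2 m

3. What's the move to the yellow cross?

turn left 139°, forward 7.7 m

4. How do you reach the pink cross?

turn left 150°, forward 6.7 m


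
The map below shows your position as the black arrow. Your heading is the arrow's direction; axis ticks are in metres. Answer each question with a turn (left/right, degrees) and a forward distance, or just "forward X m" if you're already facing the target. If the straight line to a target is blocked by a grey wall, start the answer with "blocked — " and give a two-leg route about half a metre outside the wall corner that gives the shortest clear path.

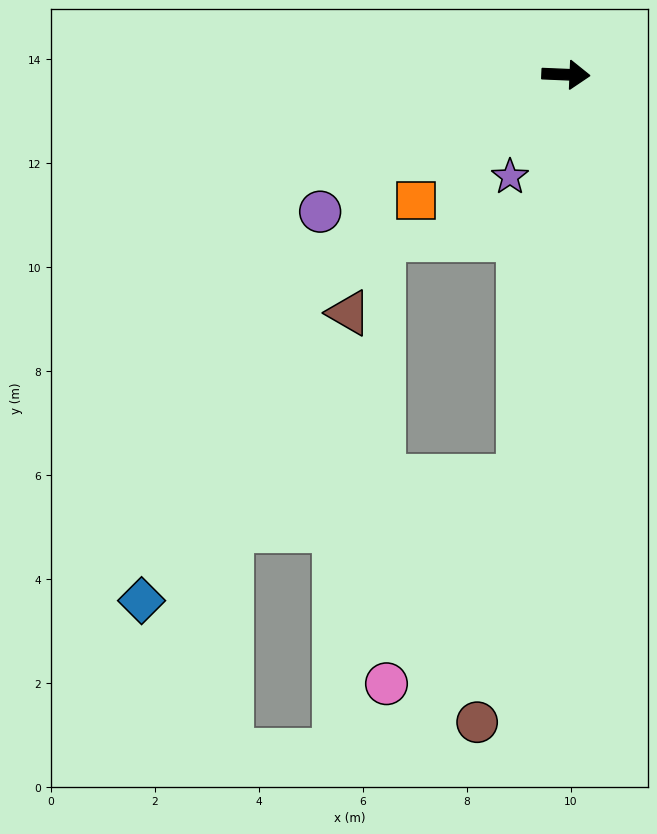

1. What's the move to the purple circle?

turn right 148°, forward 5.4 m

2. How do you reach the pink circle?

blocked — turn right 94°, forward 7.8 m, then turn right 26°, forward 4.7 m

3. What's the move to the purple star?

turn right 116°, forward 2.2 m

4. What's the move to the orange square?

turn right 138°, forward 3.8 m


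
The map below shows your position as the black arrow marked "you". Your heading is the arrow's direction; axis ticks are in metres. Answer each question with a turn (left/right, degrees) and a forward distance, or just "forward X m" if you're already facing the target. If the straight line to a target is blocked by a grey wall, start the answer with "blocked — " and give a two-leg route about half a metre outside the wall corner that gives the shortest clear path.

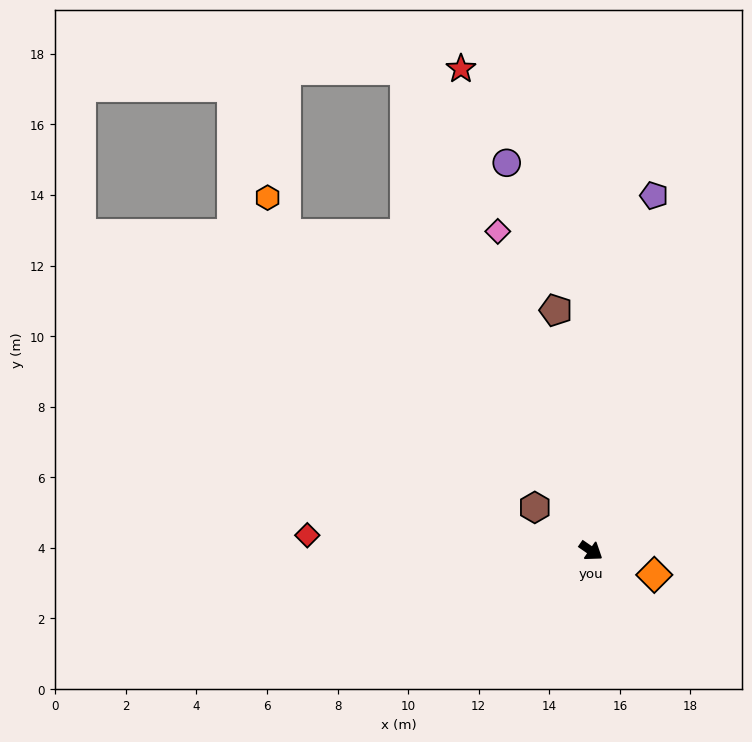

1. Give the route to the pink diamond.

turn left 141°, forward 9.4 m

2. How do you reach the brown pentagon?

turn left 133°, forward 6.9 m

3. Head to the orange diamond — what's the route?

turn left 14°, forward 1.9 m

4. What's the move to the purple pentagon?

turn left 115°, forward 10.2 m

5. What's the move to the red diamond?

turn right 149°, forward 8.1 m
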